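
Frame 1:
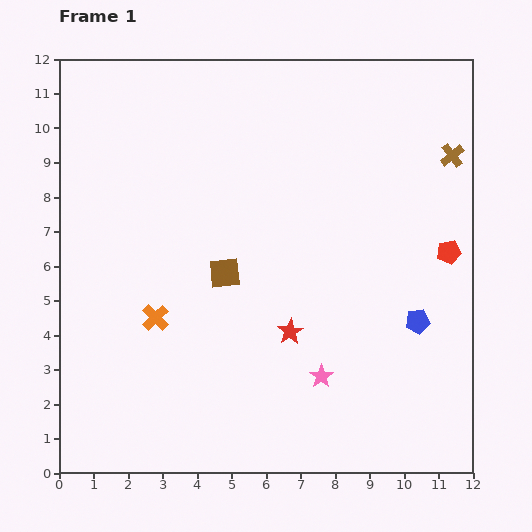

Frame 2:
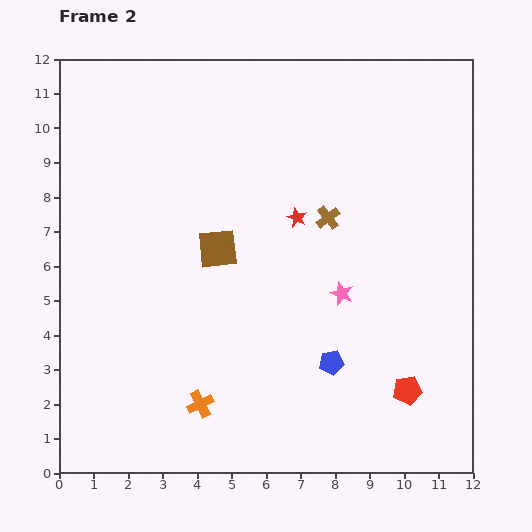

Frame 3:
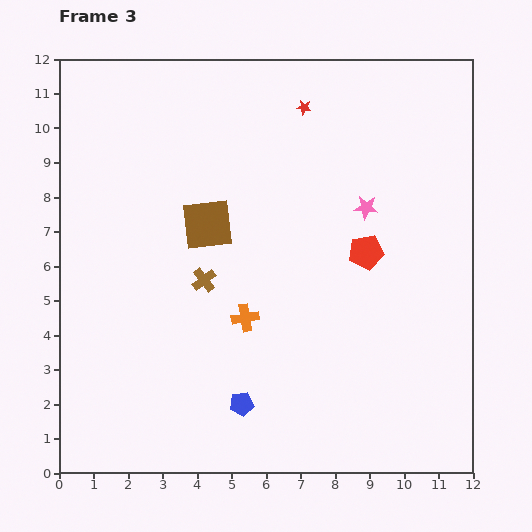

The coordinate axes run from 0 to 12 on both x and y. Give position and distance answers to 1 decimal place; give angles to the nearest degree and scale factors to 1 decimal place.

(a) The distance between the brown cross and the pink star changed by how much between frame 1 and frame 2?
-5.2

Distance in frame 1: 7.4. Distance in frame 2: 2.2.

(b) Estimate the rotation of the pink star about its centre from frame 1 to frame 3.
31° counter-clockwise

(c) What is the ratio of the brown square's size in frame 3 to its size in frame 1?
1.6×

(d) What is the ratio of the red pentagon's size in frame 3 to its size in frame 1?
1.4×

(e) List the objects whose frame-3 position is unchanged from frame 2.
none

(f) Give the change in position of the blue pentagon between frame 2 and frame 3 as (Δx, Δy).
(-2.6, -1.2)

The blue pentagon was at (7.9, 3.2) in frame 2 and (5.3, 2.0) in frame 3.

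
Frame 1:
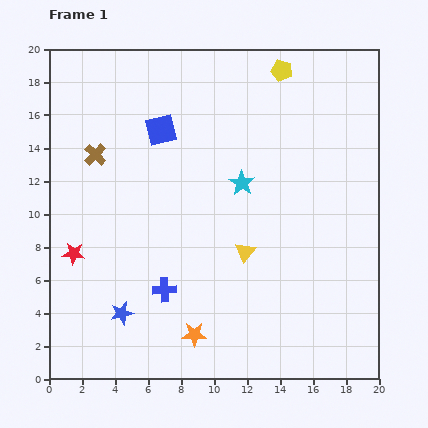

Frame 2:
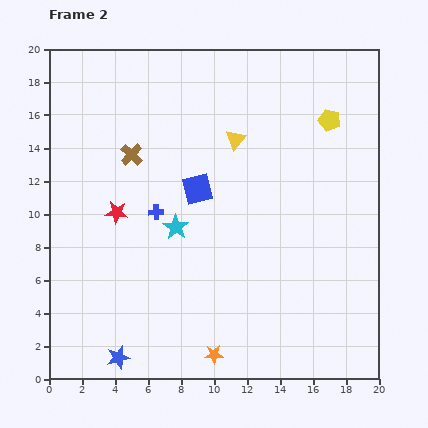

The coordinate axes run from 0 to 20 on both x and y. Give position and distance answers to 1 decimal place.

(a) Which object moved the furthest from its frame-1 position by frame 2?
the yellow triangle

(moved 6.8; next 4.8)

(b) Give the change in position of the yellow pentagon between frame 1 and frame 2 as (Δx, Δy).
(2.9, -3.0)

The yellow pentagon was at (14.1, 18.7) in frame 1 and (17.0, 15.7) in frame 2.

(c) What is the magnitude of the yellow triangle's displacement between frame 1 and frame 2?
6.8

The yellow triangle moved from (11.9, 7.7) to (11.3, 14.5), a distance of √(0.6² + 6.8²) ≈ 6.8.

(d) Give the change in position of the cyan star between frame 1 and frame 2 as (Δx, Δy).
(-4.0, -2.7)

The cyan star was at (11.7, 11.9) in frame 1 and (7.7, 9.2) in frame 2.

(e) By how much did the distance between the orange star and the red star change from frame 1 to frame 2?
+1.6

Distance in frame 1: 8.8. Distance in frame 2: 10.4.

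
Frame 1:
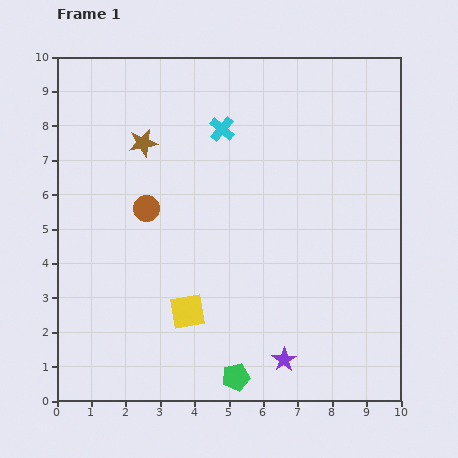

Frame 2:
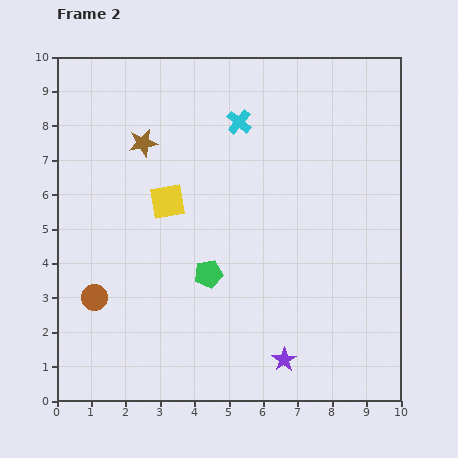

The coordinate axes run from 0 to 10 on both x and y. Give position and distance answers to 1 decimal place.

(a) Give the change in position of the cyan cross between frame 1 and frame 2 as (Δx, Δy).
(0.5, 0.2)

The cyan cross was at (4.8, 7.9) in frame 1 and (5.3, 8.1) in frame 2.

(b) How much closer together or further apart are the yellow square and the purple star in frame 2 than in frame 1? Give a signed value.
+2.6

Distance in frame 1: 3.1. Distance in frame 2: 5.7.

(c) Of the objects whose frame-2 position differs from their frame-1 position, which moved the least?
the cyan cross

(moved 0.5)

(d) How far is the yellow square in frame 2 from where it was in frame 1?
3.3

The yellow square moved from (3.8, 2.6) to (3.2, 5.8), a distance of √(0.6² + 3.2²) ≈ 3.3.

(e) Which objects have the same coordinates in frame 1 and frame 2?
the purple star, the brown star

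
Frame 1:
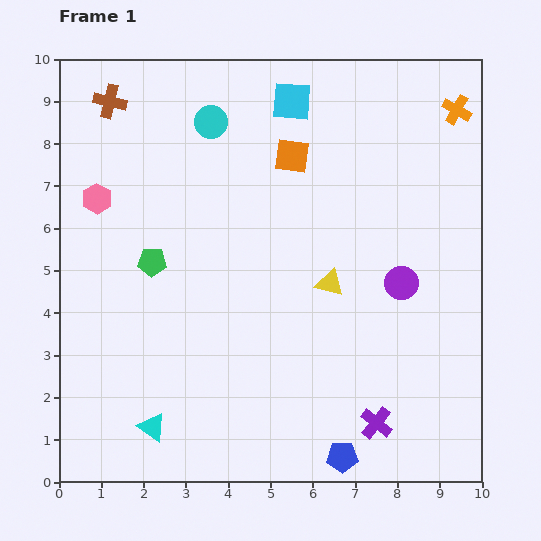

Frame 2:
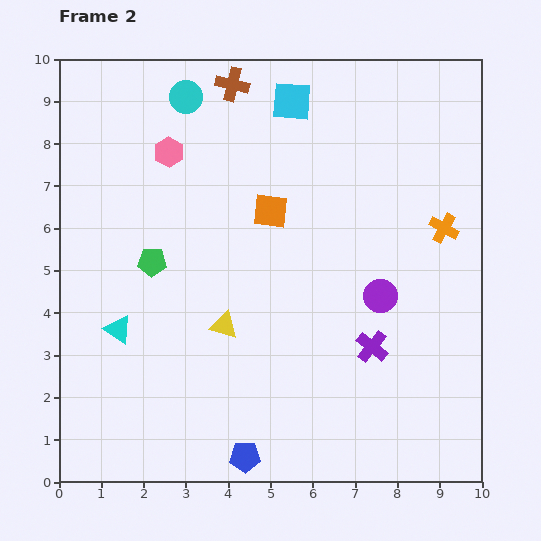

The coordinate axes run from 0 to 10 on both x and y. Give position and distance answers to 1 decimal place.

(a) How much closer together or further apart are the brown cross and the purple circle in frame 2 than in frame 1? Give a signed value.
-2.0

Distance in frame 1: 8.1. Distance in frame 2: 6.1.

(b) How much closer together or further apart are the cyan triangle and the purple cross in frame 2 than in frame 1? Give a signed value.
+0.7

Distance in frame 1: 5.3. Distance in frame 2: 6.0.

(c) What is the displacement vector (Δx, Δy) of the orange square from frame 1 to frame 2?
(-0.5, -1.3)

The orange square was at (5.5, 7.7) in frame 1 and (5.0, 6.4) in frame 2.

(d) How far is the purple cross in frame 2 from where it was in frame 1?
1.8

The purple cross moved from (7.5, 1.4) to (7.4, 3.2), a distance of √(0.1² + 1.8²) ≈ 1.8.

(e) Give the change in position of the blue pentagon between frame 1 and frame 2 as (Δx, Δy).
(-2.3, 0.0)

The blue pentagon was at (6.7, 0.6) in frame 1 and (4.4, 0.6) in frame 2.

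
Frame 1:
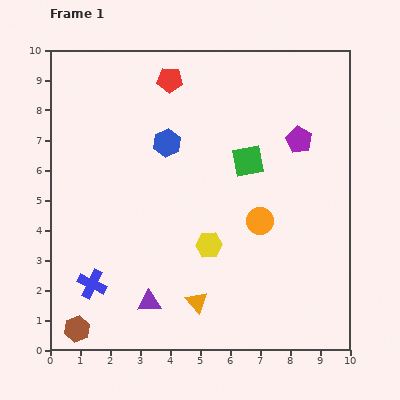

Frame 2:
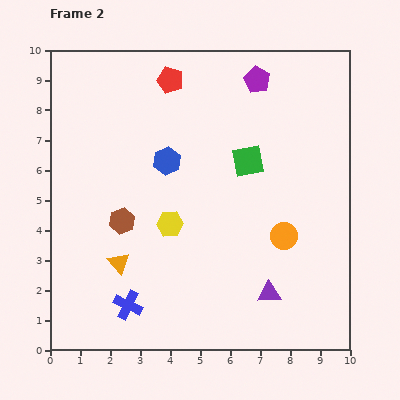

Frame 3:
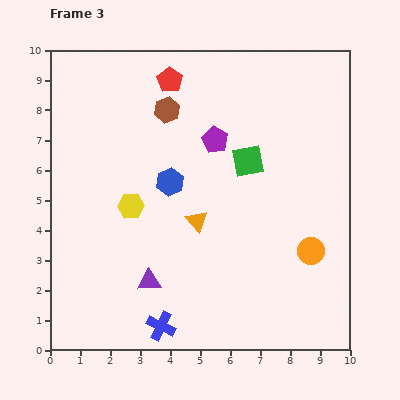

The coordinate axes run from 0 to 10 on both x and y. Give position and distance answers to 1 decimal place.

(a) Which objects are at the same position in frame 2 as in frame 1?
the red pentagon, the green square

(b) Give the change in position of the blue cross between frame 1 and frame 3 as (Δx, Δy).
(2.3, -1.4)

The blue cross was at (1.4, 2.2) in frame 1 and (3.7, 0.8) in frame 3.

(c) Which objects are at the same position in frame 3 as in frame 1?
the red pentagon, the green square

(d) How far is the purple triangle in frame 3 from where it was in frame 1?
0.7

The purple triangle moved from (3.3, 1.6) to (3.3, 2.3), a distance of √(0.0² + 0.7²) ≈ 0.7.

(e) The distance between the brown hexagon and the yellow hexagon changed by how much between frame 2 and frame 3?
+1.8

Distance in frame 2: 1.6. Distance in frame 3: 3.4.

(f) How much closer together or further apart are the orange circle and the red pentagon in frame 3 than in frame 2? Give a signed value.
+1.0

Distance in frame 2: 6.4. Distance in frame 3: 7.4.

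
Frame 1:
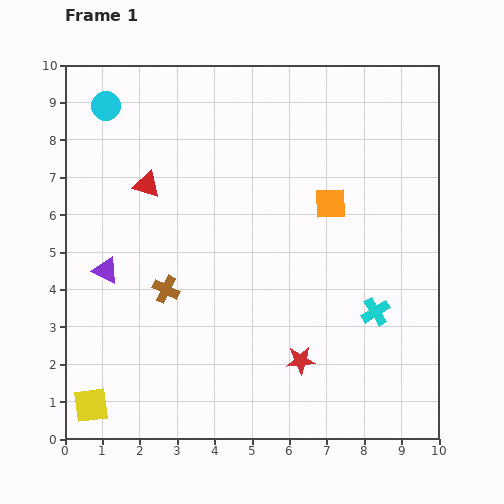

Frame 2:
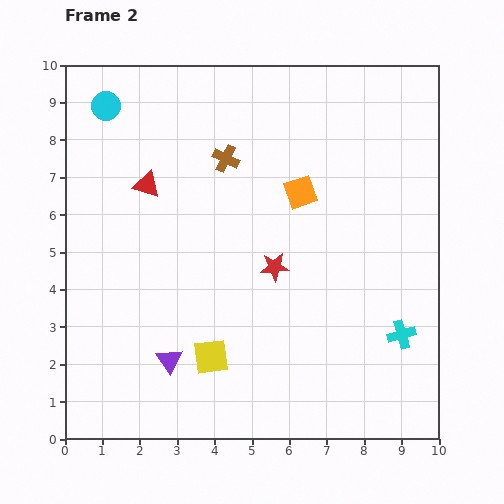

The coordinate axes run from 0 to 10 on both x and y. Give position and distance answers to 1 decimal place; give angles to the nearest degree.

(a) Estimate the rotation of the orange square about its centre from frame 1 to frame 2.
17° counter-clockwise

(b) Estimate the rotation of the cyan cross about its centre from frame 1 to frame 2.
16° clockwise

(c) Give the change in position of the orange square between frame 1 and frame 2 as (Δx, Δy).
(-0.8, 0.3)

The orange square was at (7.1, 6.3) in frame 1 and (6.3, 6.6) in frame 2.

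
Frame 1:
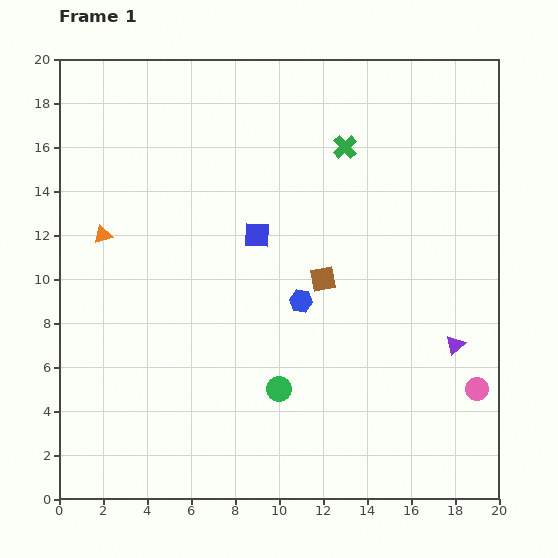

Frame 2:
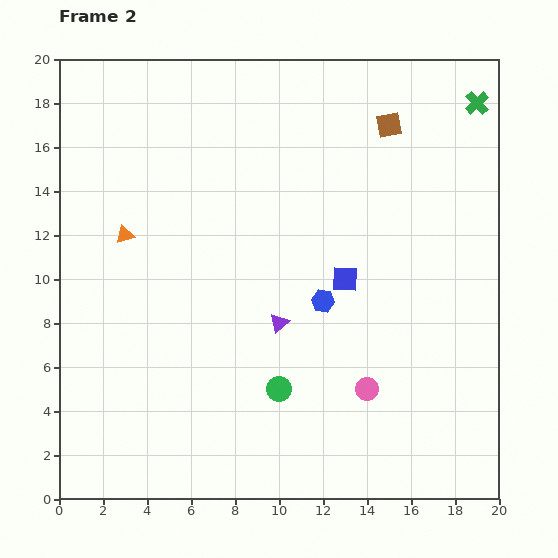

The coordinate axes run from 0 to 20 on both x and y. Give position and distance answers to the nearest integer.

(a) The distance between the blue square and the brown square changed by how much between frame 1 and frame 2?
+3

Distance in frame 1: 4. Distance in frame 2: 7.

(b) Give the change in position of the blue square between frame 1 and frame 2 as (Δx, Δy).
(4, -2)

The blue square was at (9, 12) in frame 1 and (13, 10) in frame 2.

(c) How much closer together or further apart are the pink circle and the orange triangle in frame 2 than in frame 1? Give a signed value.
-5

Distance in frame 1: 18. Distance in frame 2: 13.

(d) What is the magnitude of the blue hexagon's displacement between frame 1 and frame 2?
1

The blue hexagon moved from (11, 9) to (12, 9), a distance of √(1² + 0²) ≈ 1.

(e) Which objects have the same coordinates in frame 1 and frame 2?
the green circle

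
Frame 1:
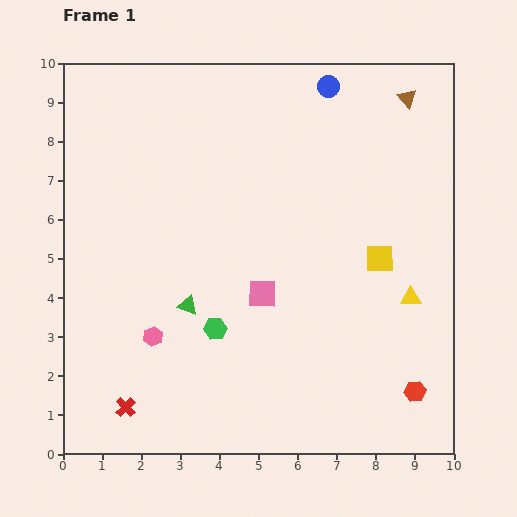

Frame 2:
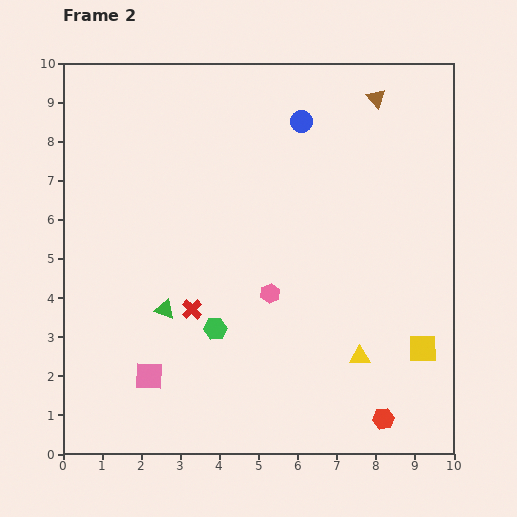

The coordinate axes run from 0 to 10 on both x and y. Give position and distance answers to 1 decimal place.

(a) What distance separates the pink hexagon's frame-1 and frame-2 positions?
3.2

The pink hexagon moved from (2.3, 3.0) to (5.3, 4.1), a distance of √(3.0² + 1.1²) ≈ 3.2.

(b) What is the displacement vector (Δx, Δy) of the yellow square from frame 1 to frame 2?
(1.1, -2.3)

The yellow square was at (8.1, 5.0) in frame 1 and (9.2, 2.7) in frame 2.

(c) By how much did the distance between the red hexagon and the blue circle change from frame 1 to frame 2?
-0.2

Distance in frame 1: 8.1. Distance in frame 2: 7.9.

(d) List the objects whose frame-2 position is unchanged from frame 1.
the green hexagon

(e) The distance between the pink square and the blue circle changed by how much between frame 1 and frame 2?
+2.0

Distance in frame 1: 5.6. Distance in frame 2: 7.6.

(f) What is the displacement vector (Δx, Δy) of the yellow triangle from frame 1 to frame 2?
(-1.3, -1.5)

The yellow triangle was at (8.9, 4.0) in frame 1 and (7.6, 2.5) in frame 2.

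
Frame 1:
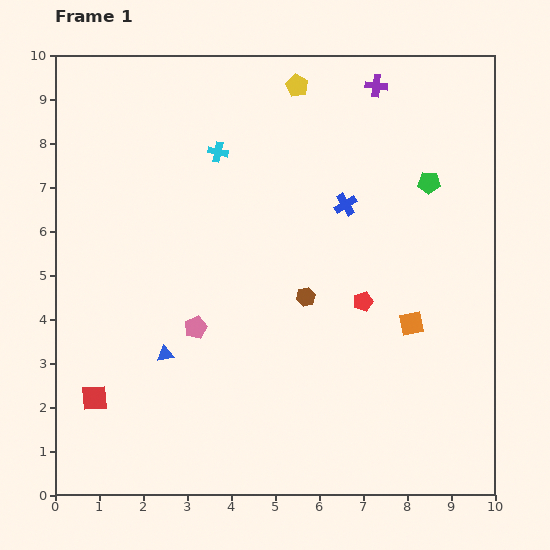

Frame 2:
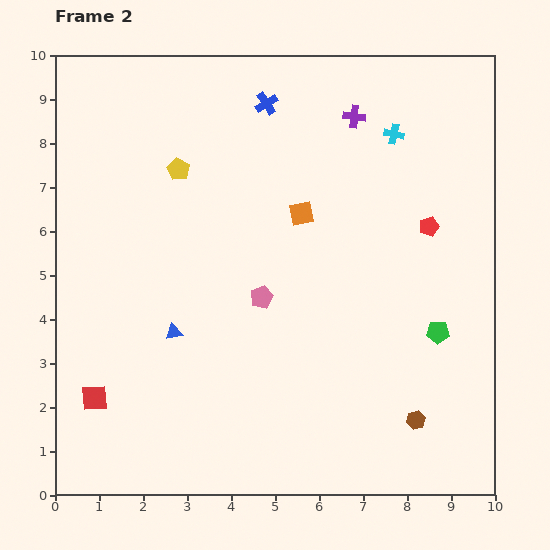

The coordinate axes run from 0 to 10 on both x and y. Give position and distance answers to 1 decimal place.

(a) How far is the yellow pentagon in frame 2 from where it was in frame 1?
3.3

The yellow pentagon moved from (5.5, 9.3) to (2.8, 7.4), a distance of √(2.7² + 1.9²) ≈ 3.3.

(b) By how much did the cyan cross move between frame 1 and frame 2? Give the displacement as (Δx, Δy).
(4.0, 0.4)

The cyan cross was at (3.7, 7.8) in frame 1 and (7.7, 8.2) in frame 2.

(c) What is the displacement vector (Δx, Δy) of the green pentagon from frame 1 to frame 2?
(0.2, -3.4)

The green pentagon was at (8.5, 7.1) in frame 1 and (8.7, 3.7) in frame 2.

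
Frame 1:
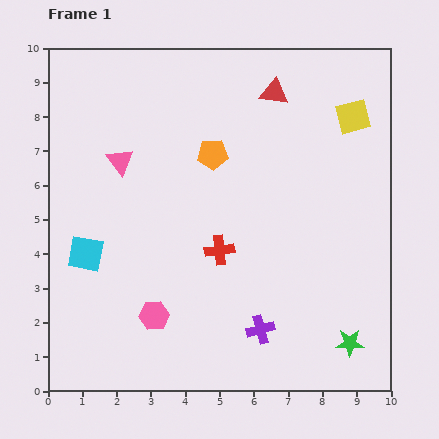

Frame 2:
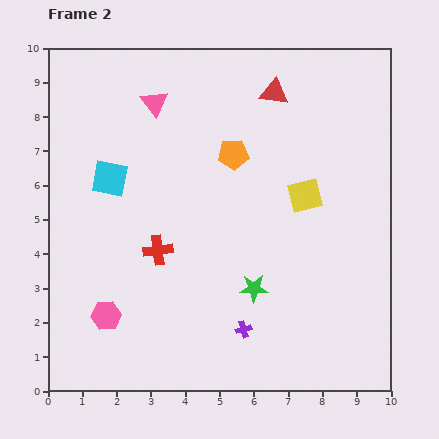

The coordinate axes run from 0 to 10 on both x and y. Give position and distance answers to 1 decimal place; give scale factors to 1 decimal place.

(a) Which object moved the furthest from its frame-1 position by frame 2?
the green star

(moved 3.2; next 2.7)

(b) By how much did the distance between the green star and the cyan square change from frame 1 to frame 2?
-2.8

Distance in frame 1: 8.1. Distance in frame 2: 5.3.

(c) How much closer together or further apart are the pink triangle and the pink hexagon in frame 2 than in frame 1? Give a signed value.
+1.8

Distance in frame 1: 4.6. Distance in frame 2: 6.4.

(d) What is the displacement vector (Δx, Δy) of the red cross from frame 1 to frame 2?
(-1.8, 0.0)

The red cross was at (5.0, 4.1) in frame 1 and (3.2, 4.1) in frame 2.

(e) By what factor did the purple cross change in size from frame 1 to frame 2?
0.6×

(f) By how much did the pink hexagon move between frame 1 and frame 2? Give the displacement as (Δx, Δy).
(-1.4, 0.0)

The pink hexagon was at (3.1, 2.2) in frame 1 and (1.7, 2.2) in frame 2.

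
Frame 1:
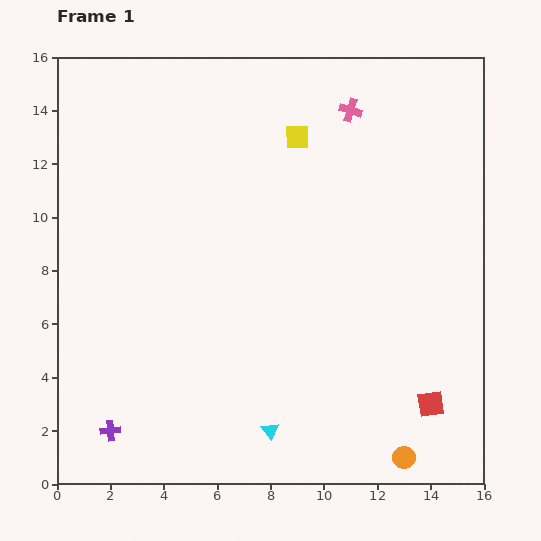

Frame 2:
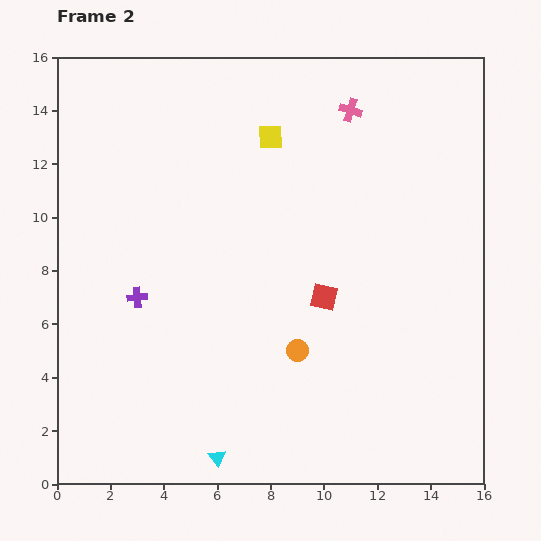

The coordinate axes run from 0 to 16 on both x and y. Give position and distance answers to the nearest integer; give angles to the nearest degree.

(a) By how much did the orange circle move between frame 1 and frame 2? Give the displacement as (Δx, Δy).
(-4, 4)

The orange circle was at (13, 1) in frame 1 and (9, 5) in frame 2.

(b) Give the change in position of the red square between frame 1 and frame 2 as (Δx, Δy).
(-4, 4)

The red square was at (14, 3) in frame 1 and (10, 7) in frame 2.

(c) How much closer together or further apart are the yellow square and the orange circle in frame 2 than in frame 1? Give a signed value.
-5

Distance in frame 1: 13. Distance in frame 2: 8.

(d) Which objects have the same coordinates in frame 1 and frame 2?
the pink cross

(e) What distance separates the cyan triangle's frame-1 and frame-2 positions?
2

The cyan triangle moved from (8, 2) to (6, 1), a distance of √(2² + 1²) ≈ 2.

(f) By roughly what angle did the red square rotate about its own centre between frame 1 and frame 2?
20° clockwise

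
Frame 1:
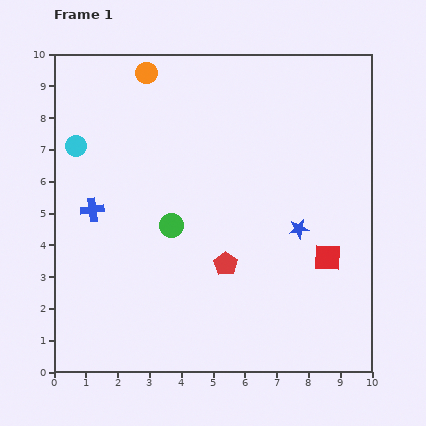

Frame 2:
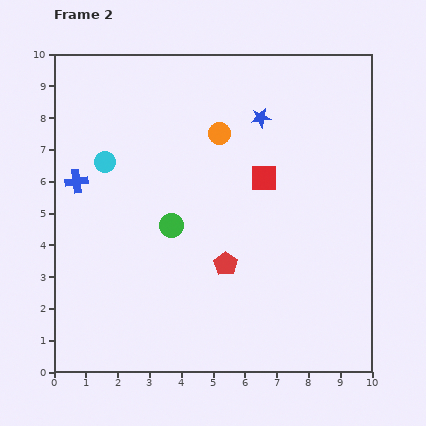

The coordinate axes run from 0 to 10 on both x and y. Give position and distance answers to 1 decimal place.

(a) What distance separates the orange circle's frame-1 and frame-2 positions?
3.0

The orange circle moved from (2.9, 9.4) to (5.2, 7.5), a distance of √(2.3² + 1.9²) ≈ 3.0.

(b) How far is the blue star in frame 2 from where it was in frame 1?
3.7

The blue star moved from (7.7, 4.5) to (6.5, 8.0), a distance of √(1.2² + 3.5²) ≈ 3.7.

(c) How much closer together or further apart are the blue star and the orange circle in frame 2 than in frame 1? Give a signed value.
-5.5

Distance in frame 1: 6.9. Distance in frame 2: 1.4.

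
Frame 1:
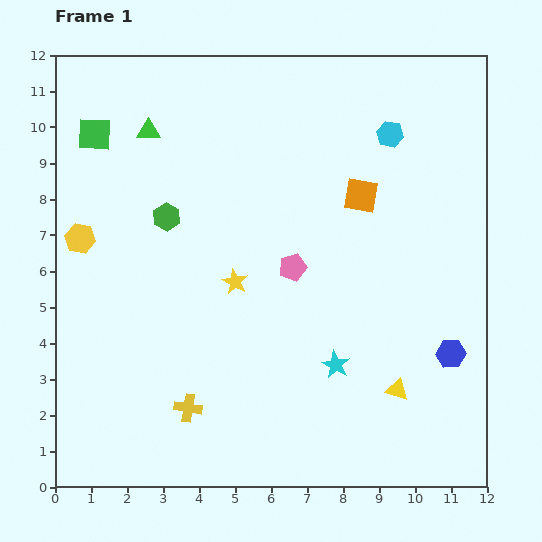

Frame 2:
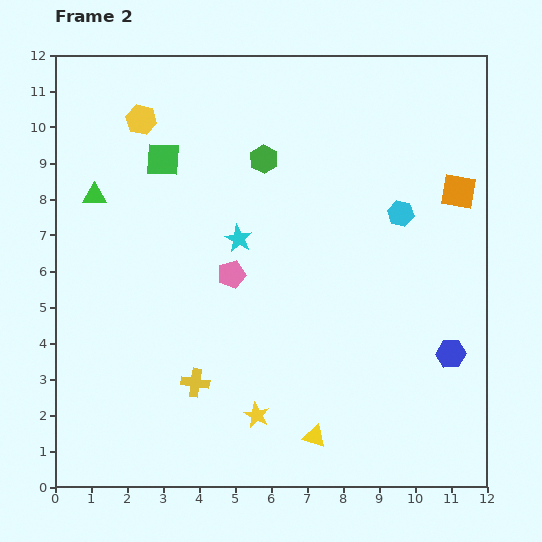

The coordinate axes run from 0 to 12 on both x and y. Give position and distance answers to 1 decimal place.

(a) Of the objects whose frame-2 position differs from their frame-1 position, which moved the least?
the yellow cross

(moved 0.7)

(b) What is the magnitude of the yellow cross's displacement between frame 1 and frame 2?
0.7

The yellow cross moved from (3.7, 2.2) to (3.9, 2.9), a distance of √(0.2² + 0.7²) ≈ 0.7.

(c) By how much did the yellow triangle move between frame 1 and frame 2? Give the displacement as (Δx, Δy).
(-2.3, -1.3)

The yellow triangle was at (9.5, 2.7) in frame 1 and (7.2, 1.4) in frame 2.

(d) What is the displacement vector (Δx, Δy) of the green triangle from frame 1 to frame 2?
(-1.5, -1.8)

The green triangle was at (2.6, 9.9) in frame 1 and (1.1, 8.1) in frame 2.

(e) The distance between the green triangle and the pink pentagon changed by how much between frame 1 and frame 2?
-1.1

Distance in frame 1: 5.5. Distance in frame 2: 4.4.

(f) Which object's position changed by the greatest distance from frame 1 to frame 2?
the cyan star

(moved 4.4; next 3.7)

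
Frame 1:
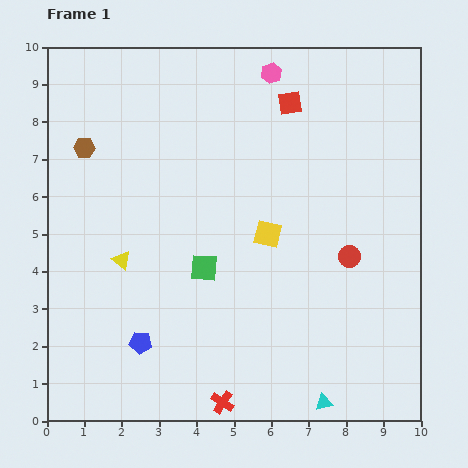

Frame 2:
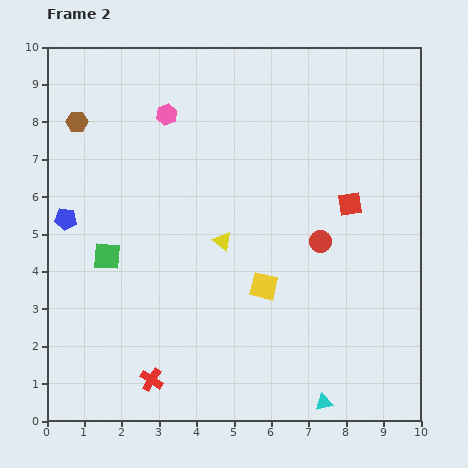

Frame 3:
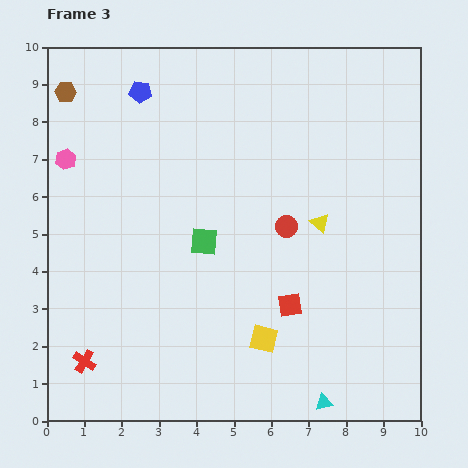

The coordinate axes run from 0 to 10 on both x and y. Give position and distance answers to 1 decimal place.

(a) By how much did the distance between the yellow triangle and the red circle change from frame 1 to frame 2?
-3.5

Distance in frame 1: 6.1. Distance in frame 2: 2.6.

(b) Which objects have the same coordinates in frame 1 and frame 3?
the cyan triangle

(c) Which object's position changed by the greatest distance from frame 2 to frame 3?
the blue pentagon

(moved 3.9; next 3.1)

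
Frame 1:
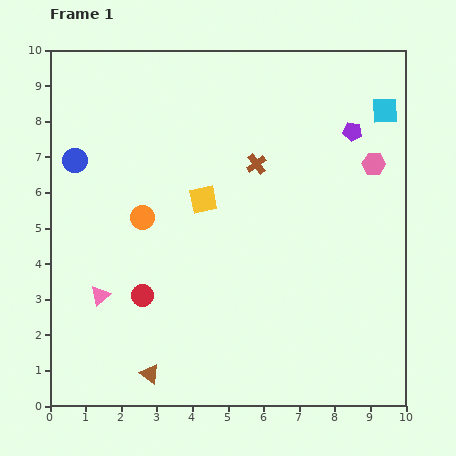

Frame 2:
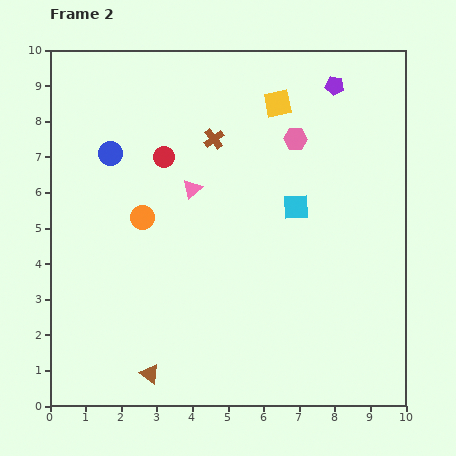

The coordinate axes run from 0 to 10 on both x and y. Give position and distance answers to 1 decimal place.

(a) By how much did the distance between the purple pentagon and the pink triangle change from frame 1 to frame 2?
-3.6

Distance in frame 1: 8.5. Distance in frame 2: 4.9.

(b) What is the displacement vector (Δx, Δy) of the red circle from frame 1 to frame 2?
(0.6, 3.9)

The red circle was at (2.6, 3.1) in frame 1 and (3.2, 7.0) in frame 2.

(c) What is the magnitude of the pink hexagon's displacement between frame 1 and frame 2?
2.3

The pink hexagon moved from (9.1, 6.8) to (6.9, 7.5), a distance of √(2.2² + 0.7²) ≈ 2.3.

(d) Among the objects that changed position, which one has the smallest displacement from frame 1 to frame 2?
the blue circle

(moved 1.0)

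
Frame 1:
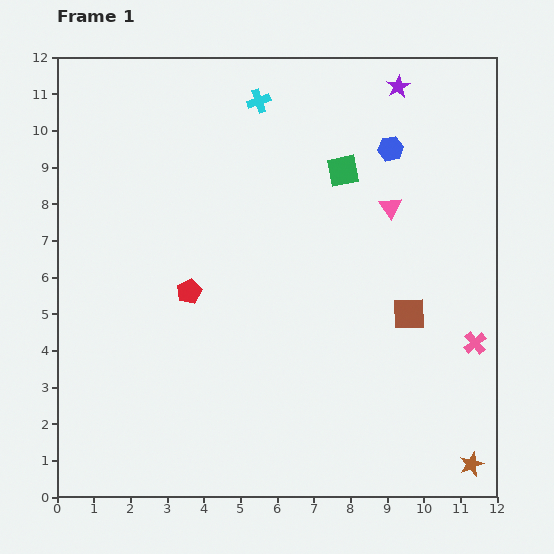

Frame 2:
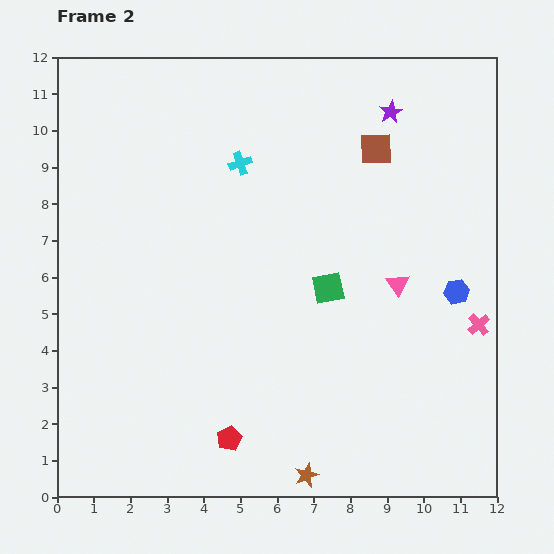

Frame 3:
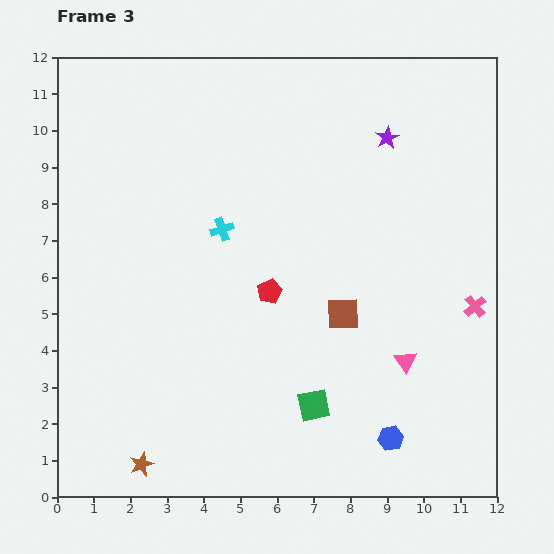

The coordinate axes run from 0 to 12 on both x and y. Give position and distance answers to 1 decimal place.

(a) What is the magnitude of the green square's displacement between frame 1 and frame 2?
3.2

The green square moved from (7.8, 8.9) to (7.4, 5.7), a distance of √(0.4² + 3.2²) ≈ 3.2.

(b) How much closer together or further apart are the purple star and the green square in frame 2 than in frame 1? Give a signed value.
+2.4

Distance in frame 1: 2.7. Distance in frame 2: 5.1.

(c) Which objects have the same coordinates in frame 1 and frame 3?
none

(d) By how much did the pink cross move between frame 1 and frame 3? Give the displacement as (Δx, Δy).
(0.0, 1.0)

The pink cross was at (11.4, 4.2) in frame 1 and (11.4, 5.2) in frame 3.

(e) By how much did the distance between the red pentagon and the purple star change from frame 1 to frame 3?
-2.7

Distance in frame 1: 8.0. Distance in frame 3: 5.3.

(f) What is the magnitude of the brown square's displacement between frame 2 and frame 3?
4.6

The brown square moved from (8.7, 9.5) to (7.8, 5.0), a distance of √(0.9² + 4.5²) ≈ 4.6.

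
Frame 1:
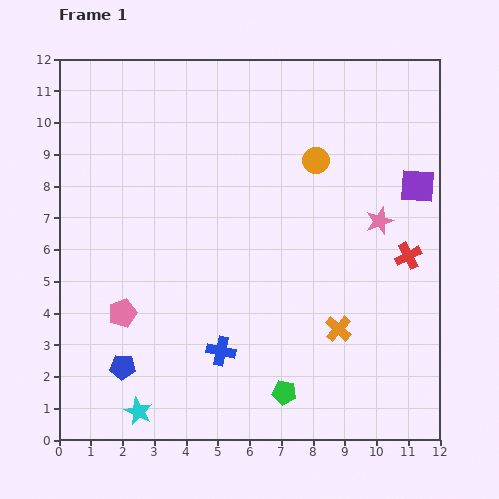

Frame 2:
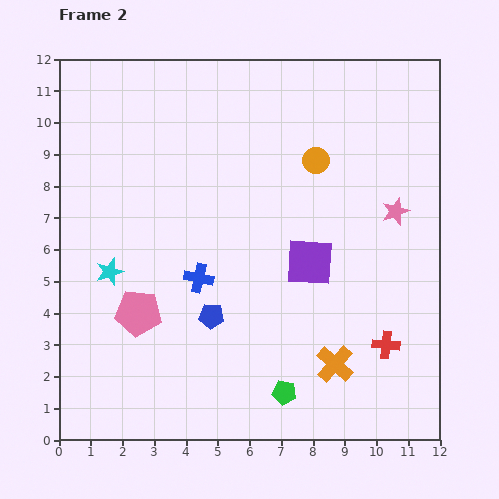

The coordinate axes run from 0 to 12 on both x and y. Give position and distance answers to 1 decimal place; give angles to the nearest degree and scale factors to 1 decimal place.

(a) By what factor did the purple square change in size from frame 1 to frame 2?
1.4×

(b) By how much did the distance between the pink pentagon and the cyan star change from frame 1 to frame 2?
-1.5

Distance in frame 1: 3.1. Distance in frame 2: 1.6.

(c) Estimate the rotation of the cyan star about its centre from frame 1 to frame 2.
28° clockwise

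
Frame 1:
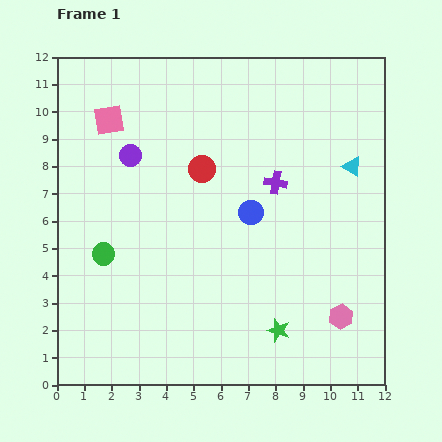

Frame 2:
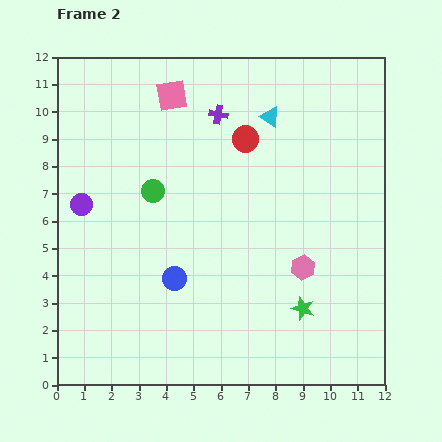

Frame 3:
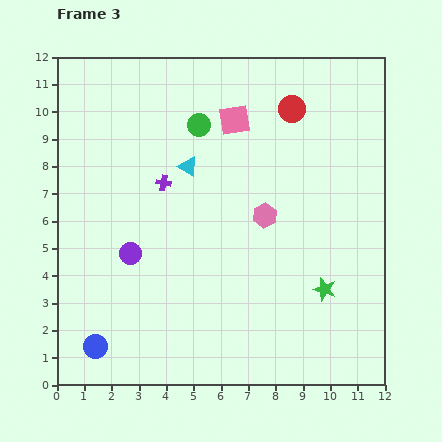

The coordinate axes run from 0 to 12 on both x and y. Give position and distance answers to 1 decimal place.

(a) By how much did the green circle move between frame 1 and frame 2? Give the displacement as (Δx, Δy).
(1.8, 2.3)

The green circle was at (1.7, 4.8) in frame 1 and (3.5, 7.1) in frame 2.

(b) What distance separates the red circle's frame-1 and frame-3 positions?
4.0

The red circle moved from (5.3, 7.9) to (8.6, 10.1), a distance of √(3.3² + 2.2²) ≈ 4.0.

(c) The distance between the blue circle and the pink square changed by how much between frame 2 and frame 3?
+3.0

Distance in frame 2: 6.7. Distance in frame 3: 9.7.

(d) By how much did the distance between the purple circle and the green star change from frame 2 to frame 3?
-1.7

Distance in frame 2: 8.9. Distance in frame 3: 7.2.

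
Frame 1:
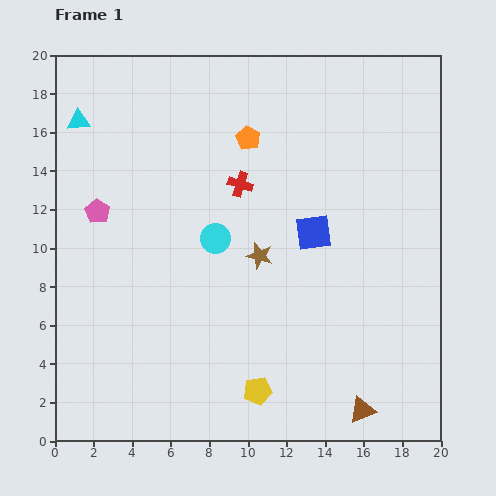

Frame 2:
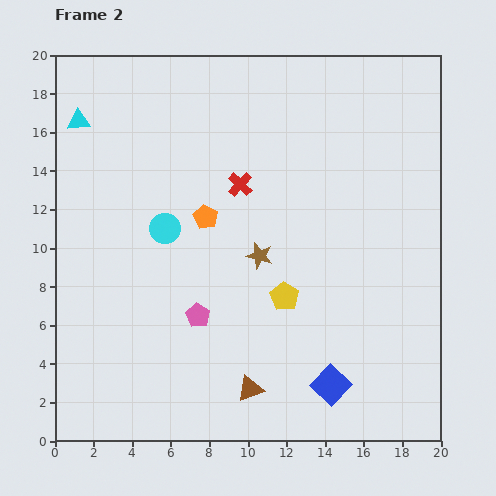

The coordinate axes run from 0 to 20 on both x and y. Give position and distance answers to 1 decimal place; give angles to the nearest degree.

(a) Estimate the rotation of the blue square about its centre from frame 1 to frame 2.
38° counter-clockwise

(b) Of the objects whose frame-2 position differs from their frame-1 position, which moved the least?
the cyan circle

(moved 2.6)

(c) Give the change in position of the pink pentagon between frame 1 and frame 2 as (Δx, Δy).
(5.2, -5.4)

The pink pentagon was at (2.2, 11.9) in frame 1 and (7.4, 6.5) in frame 2.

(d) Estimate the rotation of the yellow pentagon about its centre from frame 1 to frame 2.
29° counter-clockwise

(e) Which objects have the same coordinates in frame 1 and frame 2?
the cyan triangle, the brown star, the red cross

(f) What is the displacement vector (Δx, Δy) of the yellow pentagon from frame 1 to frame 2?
(1.4, 4.9)

The yellow pentagon was at (10.5, 2.6) in frame 1 and (11.9, 7.5) in frame 2.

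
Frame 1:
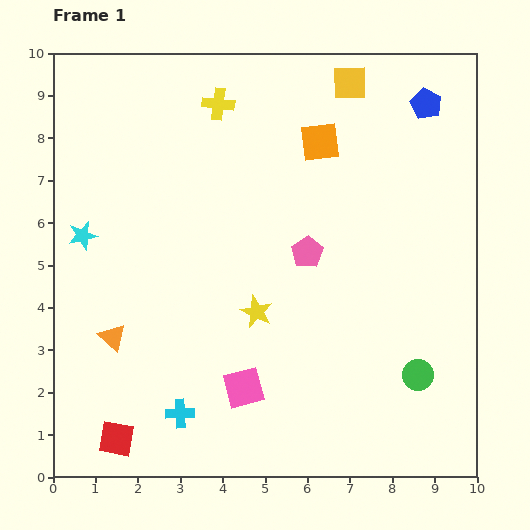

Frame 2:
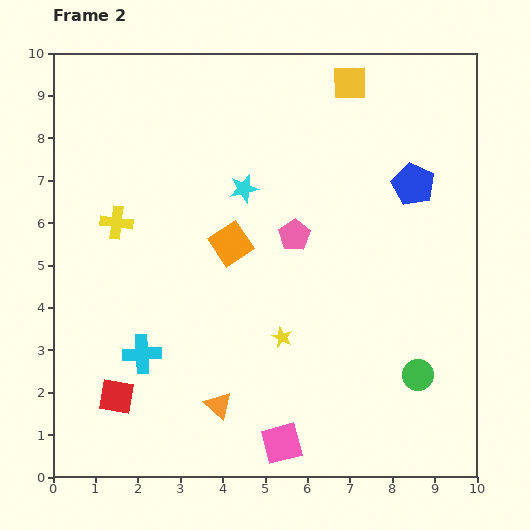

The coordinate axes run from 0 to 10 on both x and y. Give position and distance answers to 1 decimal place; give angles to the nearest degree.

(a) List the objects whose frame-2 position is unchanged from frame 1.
the green circle, the yellow square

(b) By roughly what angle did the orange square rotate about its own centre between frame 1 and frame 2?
26° counter-clockwise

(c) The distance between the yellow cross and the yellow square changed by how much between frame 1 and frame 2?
+3.3

Distance in frame 1: 3.1. Distance in frame 2: 6.4.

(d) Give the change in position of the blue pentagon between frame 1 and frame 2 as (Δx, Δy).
(-0.3, -1.9)

The blue pentagon was at (8.8, 8.8) in frame 1 and (8.5, 6.9) in frame 2.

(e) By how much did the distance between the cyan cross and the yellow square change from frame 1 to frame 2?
-0.7

Distance in frame 1: 8.8. Distance in frame 2: 8.1.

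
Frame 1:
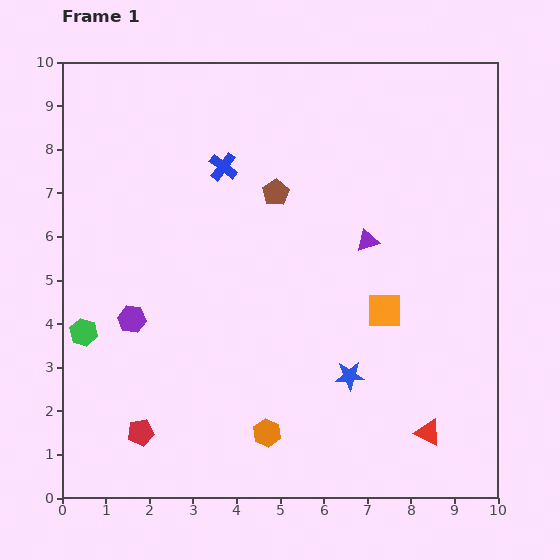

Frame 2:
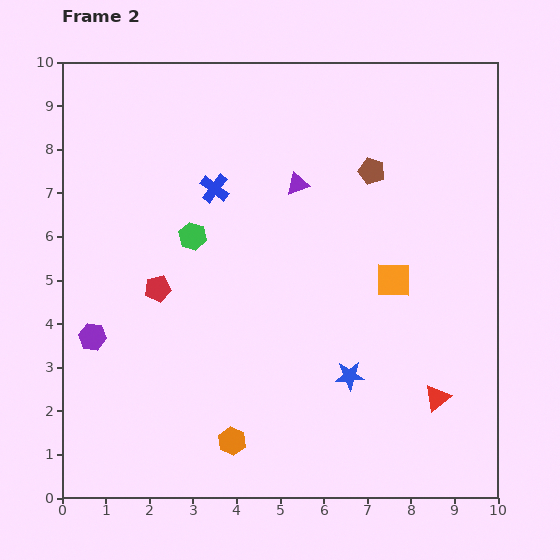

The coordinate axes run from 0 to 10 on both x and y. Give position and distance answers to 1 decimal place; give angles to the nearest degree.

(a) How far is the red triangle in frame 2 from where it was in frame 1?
0.8

The red triangle moved from (8.4, 1.5) to (8.6, 2.3), a distance of √(0.2² + 0.8²) ≈ 0.8.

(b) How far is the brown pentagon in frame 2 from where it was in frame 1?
2.3

The brown pentagon moved from (4.9, 7.0) to (7.1, 7.5), a distance of √(2.2² + 0.5²) ≈ 2.3.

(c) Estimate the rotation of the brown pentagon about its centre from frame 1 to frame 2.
22° counter-clockwise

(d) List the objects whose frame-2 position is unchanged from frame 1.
the blue star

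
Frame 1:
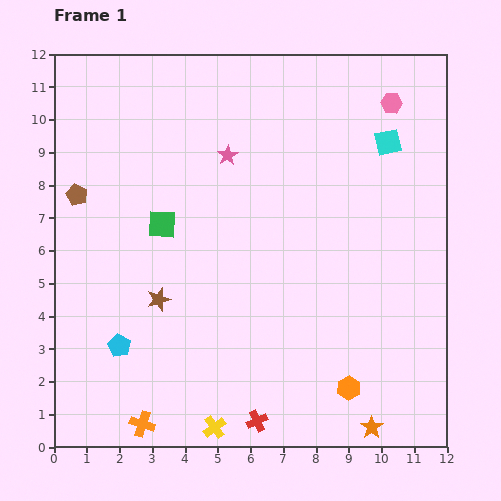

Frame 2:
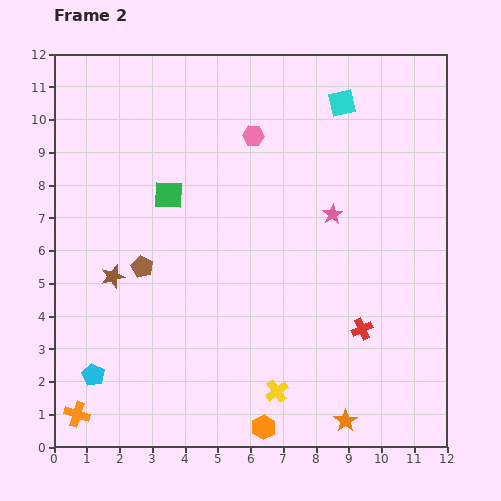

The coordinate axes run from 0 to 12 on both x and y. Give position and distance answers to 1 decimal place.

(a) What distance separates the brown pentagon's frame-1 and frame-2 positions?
3.0

The brown pentagon moved from (0.7, 7.7) to (2.7, 5.5), a distance of √(2.0² + 2.2²) ≈ 3.0.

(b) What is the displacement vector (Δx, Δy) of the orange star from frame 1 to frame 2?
(-0.8, 0.2)

The orange star was at (9.7, 0.6) in frame 1 and (8.9, 0.8) in frame 2.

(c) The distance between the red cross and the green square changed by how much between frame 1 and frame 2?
+0.5

Distance in frame 1: 6.7. Distance in frame 2: 7.2.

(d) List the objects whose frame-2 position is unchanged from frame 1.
none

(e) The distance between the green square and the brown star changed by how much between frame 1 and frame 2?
+0.7

Distance in frame 1: 2.3. Distance in frame 2: 3.0.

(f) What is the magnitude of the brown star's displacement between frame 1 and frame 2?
1.6

The brown star moved from (3.2, 4.5) to (1.8, 5.2), a distance of √(1.4² + 0.7²) ≈ 1.6.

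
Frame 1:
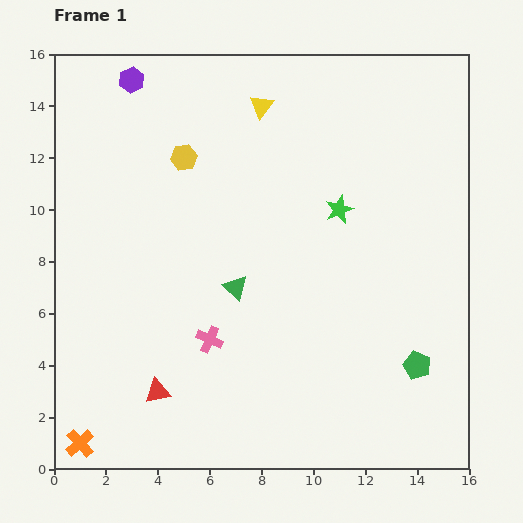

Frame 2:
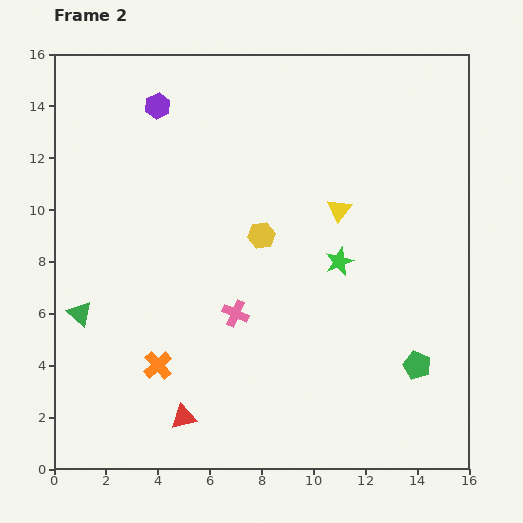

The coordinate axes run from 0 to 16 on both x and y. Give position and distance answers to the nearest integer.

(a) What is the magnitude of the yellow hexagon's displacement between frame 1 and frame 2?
4

The yellow hexagon moved from (5, 12) to (8, 9), a distance of √(3² + 3²) ≈ 4.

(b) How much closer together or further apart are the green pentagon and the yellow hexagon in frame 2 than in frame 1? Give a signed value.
-4

Distance in frame 1: 12. Distance in frame 2: 8.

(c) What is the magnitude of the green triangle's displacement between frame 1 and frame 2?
6

The green triangle moved from (7, 7) to (1, 6), a distance of √(6² + 1²) ≈ 6.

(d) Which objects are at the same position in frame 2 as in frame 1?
the green pentagon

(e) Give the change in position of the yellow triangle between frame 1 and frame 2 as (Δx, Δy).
(3, -4)

The yellow triangle was at (8, 14) in frame 1 and (11, 10) in frame 2.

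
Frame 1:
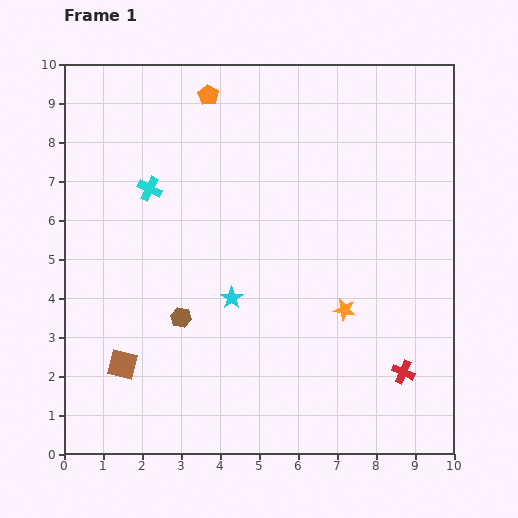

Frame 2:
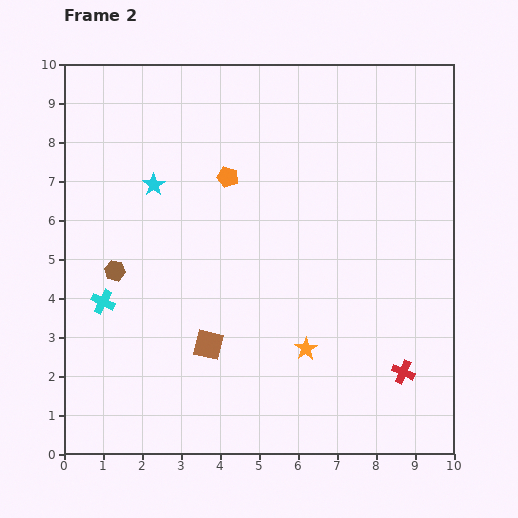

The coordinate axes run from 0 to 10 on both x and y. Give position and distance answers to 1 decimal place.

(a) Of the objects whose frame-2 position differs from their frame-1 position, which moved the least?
the orange star

(moved 1.4)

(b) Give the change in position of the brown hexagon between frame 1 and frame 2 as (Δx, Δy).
(-1.7, 1.2)

The brown hexagon was at (3.0, 3.5) in frame 1 and (1.3, 4.7) in frame 2.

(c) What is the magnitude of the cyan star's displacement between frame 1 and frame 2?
3.5

The cyan star moved from (4.3, 4.0) to (2.3, 6.9), a distance of √(2.0² + 2.9²) ≈ 3.5.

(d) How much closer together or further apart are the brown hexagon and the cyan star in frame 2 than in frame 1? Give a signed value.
+1.0

Distance in frame 1: 1.4. Distance in frame 2: 2.4.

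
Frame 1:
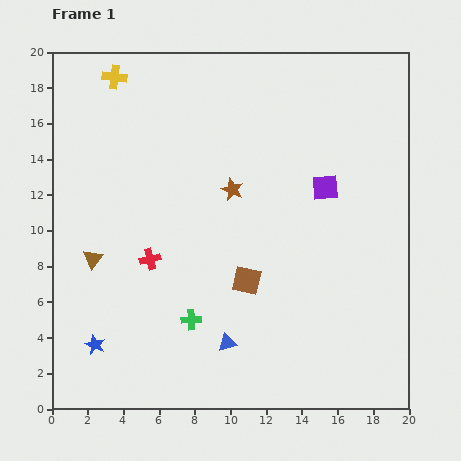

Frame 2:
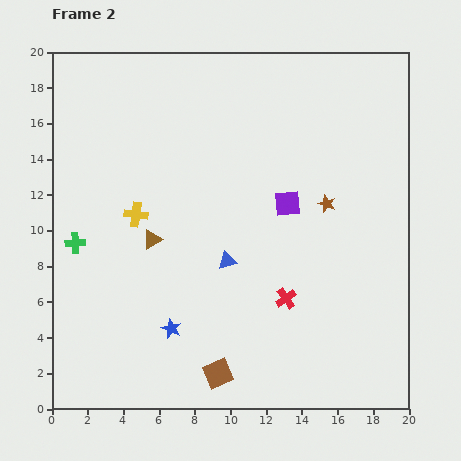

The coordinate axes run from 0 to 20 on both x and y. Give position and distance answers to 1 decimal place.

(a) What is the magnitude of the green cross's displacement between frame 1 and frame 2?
7.8

The green cross moved from (7.8, 5.0) to (1.3, 9.3), a distance of √(6.5² + 4.3²) ≈ 7.8.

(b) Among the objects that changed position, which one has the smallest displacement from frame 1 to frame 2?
the purple square

(moved 2.3)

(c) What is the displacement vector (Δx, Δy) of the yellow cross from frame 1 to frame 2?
(1.2, -7.7)

The yellow cross was at (3.5, 18.6) in frame 1 and (4.7, 10.9) in frame 2.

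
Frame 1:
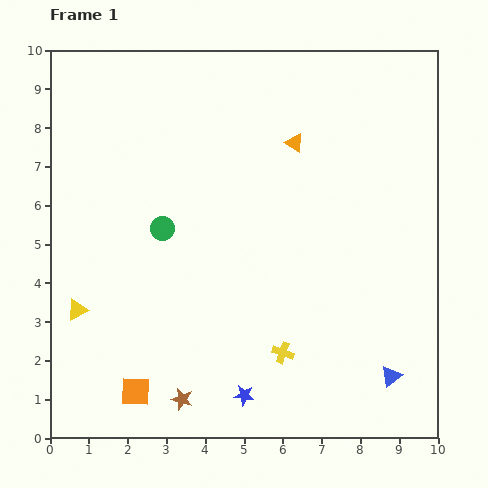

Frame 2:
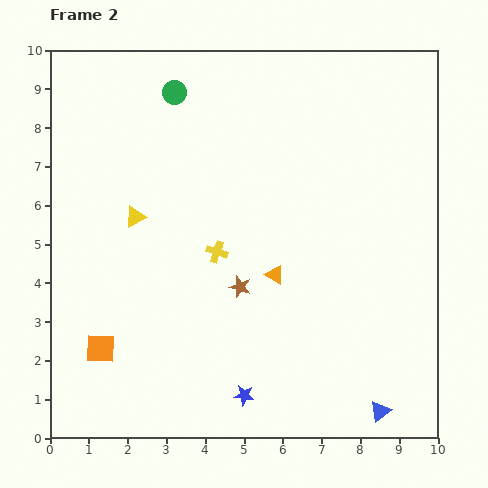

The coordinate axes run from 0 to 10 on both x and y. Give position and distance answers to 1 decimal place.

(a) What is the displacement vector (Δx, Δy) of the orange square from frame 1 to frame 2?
(-0.9, 1.1)

The orange square was at (2.2, 1.2) in frame 1 and (1.3, 2.3) in frame 2.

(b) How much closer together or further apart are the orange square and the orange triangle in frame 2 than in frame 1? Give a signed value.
-2.7

Distance in frame 1: 7.6. Distance in frame 2: 4.9.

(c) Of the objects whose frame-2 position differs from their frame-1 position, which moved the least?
the blue triangle

(moved 0.9)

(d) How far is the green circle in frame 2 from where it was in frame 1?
3.5

The green circle moved from (2.9, 5.4) to (3.2, 8.9), a distance of √(0.3² + 3.5²) ≈ 3.5.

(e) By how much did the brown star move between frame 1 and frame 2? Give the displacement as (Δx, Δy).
(1.5, 2.9)

The brown star was at (3.4, 1.0) in frame 1 and (4.9, 3.9) in frame 2.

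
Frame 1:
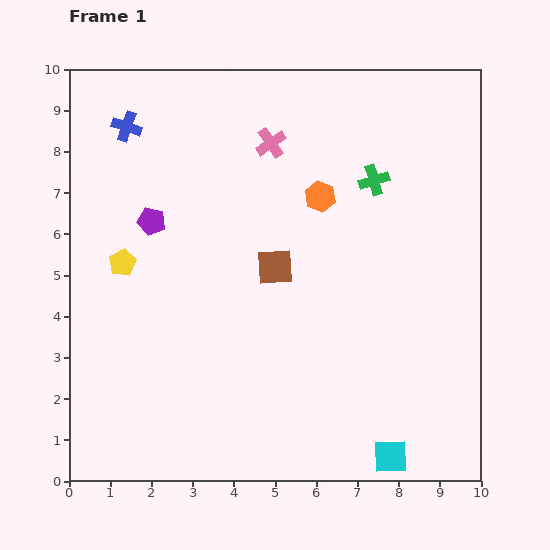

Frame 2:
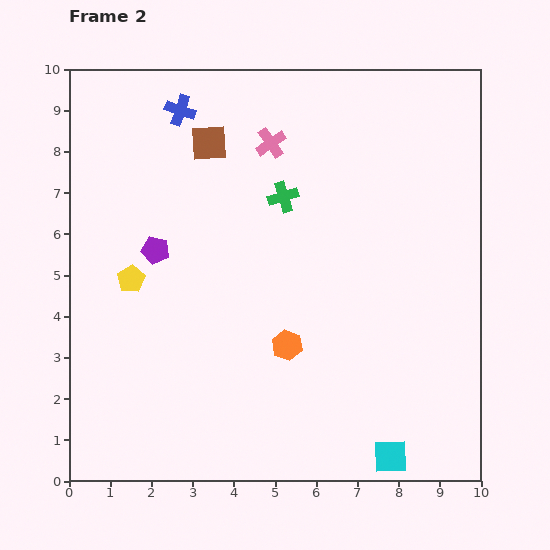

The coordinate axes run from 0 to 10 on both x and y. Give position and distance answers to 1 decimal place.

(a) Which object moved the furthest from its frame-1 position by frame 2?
the orange hexagon

(moved 3.7; next 3.4)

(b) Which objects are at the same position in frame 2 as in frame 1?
the pink cross, the cyan square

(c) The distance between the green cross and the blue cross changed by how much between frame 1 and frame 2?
-2.8

Distance in frame 1: 6.1. Distance in frame 2: 3.3.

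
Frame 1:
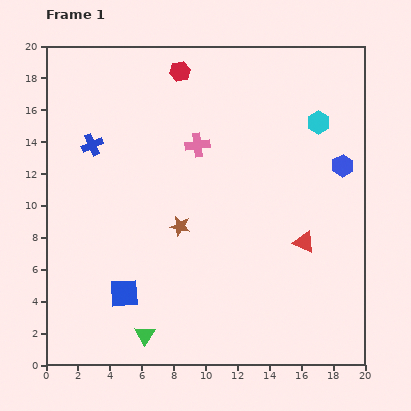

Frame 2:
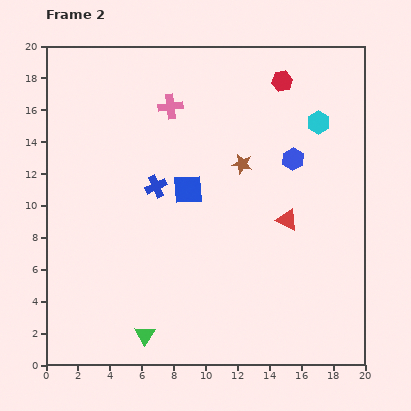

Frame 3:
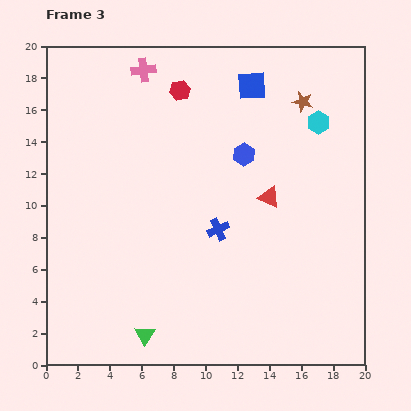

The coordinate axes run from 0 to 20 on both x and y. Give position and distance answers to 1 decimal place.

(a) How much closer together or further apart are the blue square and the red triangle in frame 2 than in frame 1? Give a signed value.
-5.2

Distance in frame 1: 11.7. Distance in frame 2: 6.5.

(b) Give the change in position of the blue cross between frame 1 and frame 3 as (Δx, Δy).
(7.9, -5.3)

The blue cross was at (2.9, 13.8) in frame 1 and (10.8, 8.5) in frame 3.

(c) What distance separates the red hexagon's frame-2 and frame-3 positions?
6.4

The red hexagon moved from (14.8, 17.8) to (8.4, 17.2), a distance of √(6.4² + 0.6²) ≈ 6.4.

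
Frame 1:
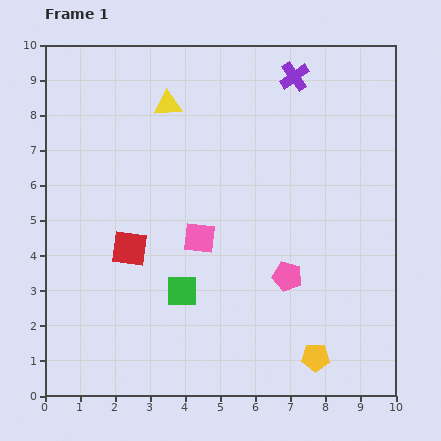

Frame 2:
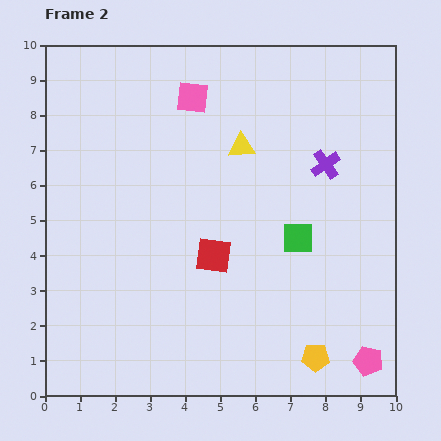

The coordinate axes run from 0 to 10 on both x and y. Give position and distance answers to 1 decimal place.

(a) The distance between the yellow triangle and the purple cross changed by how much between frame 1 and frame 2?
-1.2

Distance in frame 1: 3.7. Distance in frame 2: 2.5.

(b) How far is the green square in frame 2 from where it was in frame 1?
3.6

The green square moved from (3.9, 3.0) to (7.2, 4.5), a distance of √(3.3² + 1.5²) ≈ 3.6.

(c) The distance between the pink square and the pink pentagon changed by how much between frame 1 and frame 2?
+6.3

Distance in frame 1: 2.7. Distance in frame 2: 9.0.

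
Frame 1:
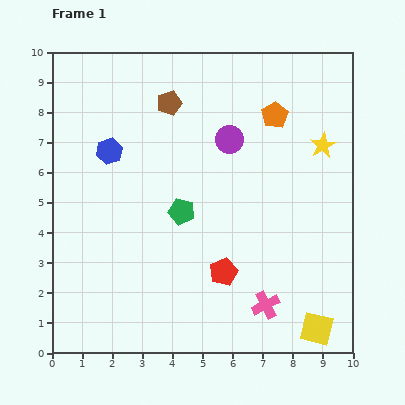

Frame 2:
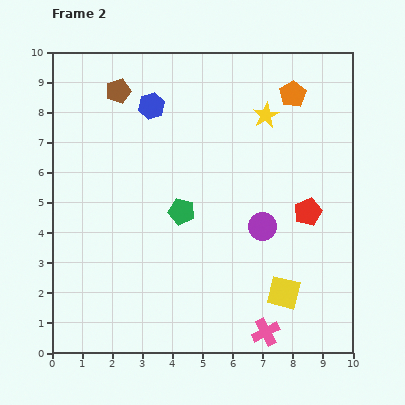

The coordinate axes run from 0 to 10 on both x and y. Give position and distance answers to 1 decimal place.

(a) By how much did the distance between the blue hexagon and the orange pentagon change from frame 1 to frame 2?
-0.9

Distance in frame 1: 5.6. Distance in frame 2: 4.7.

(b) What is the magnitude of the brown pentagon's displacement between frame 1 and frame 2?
1.7

The brown pentagon moved from (3.9, 8.3) to (2.2, 8.7), a distance of √(1.7² + 0.4²) ≈ 1.7.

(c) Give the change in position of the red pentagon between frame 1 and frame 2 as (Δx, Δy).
(2.8, 2.0)

The red pentagon was at (5.7, 2.7) in frame 1 and (8.5, 4.7) in frame 2.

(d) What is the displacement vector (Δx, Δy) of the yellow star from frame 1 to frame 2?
(-1.9, 1.0)

The yellow star was at (9.0, 6.9) in frame 1 and (7.1, 7.9) in frame 2.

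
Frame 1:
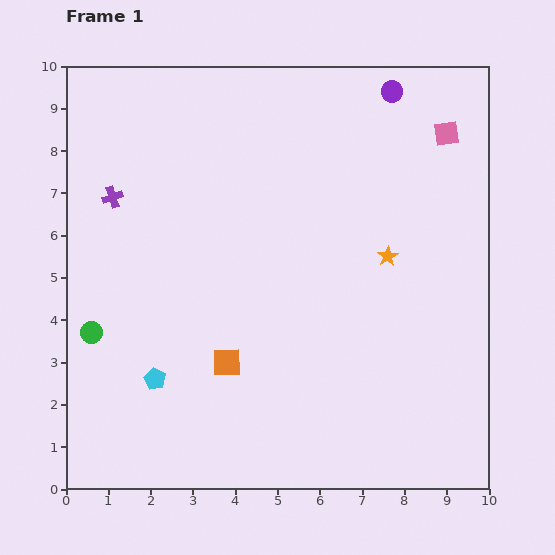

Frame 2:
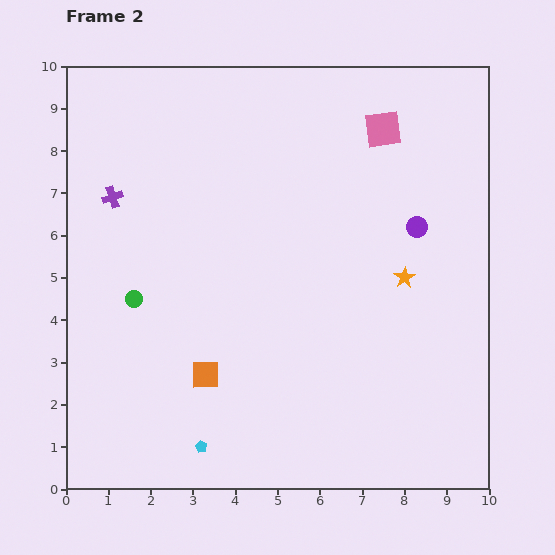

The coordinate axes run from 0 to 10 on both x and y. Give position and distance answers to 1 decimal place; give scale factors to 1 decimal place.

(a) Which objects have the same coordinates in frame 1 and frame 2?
the purple cross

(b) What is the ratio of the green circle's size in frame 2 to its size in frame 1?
0.8×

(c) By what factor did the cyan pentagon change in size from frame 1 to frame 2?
0.6×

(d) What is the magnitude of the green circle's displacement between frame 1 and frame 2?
1.3

The green circle moved from (0.6, 3.7) to (1.6, 4.5), a distance of √(1.0² + 0.8²) ≈ 1.3.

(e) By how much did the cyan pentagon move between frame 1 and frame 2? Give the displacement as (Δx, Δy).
(1.1, -1.6)

The cyan pentagon was at (2.1, 2.6) in frame 1 and (3.2, 1.0) in frame 2.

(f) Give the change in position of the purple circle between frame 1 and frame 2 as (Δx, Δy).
(0.6, -3.2)

The purple circle was at (7.7, 9.4) in frame 1 and (8.3, 6.2) in frame 2.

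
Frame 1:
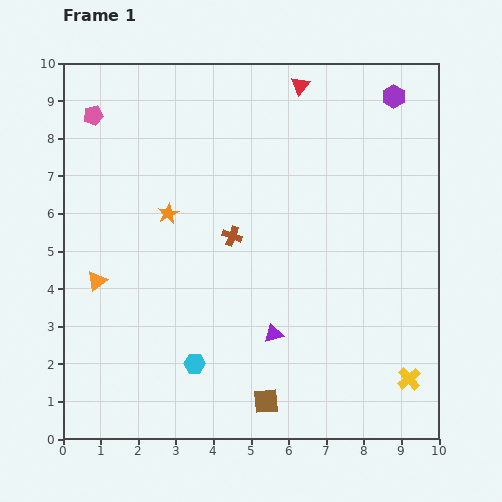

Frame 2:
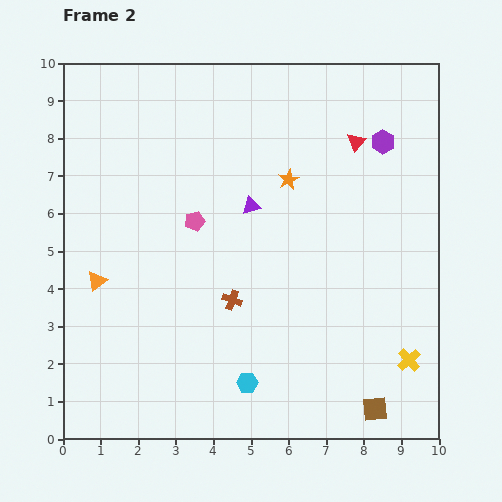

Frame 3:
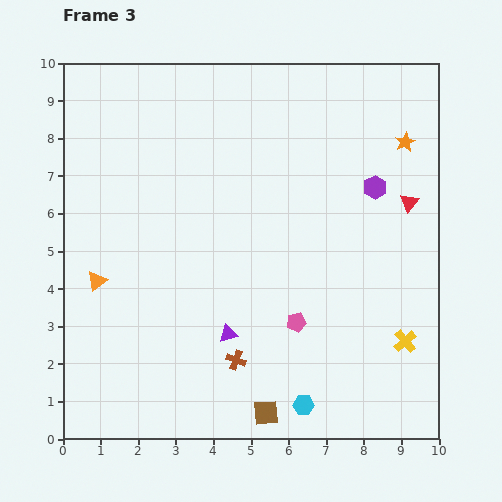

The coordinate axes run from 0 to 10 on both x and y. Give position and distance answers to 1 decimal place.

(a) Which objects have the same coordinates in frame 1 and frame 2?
the orange triangle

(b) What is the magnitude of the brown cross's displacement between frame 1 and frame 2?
1.7

The brown cross moved from (4.5, 5.4) to (4.5, 3.7), a distance of √(0.0² + 1.7²) ≈ 1.7.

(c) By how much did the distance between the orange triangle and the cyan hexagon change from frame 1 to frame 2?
+1.4

Distance in frame 1: 3.4. Distance in frame 2: 4.8.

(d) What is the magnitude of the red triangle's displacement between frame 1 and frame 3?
4.2

The red triangle moved from (6.3, 9.4) to (9.2, 6.3), a distance of √(2.9² + 3.1²) ≈ 4.2.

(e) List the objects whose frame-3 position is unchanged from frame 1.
the orange triangle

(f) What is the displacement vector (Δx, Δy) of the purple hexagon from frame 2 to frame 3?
(-0.2, -1.2)

The purple hexagon was at (8.5, 7.9) in frame 2 and (8.3, 6.7) in frame 3.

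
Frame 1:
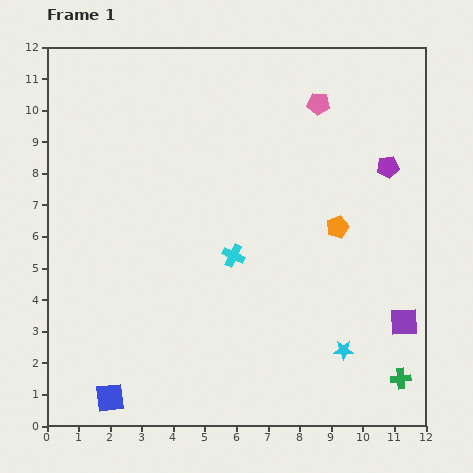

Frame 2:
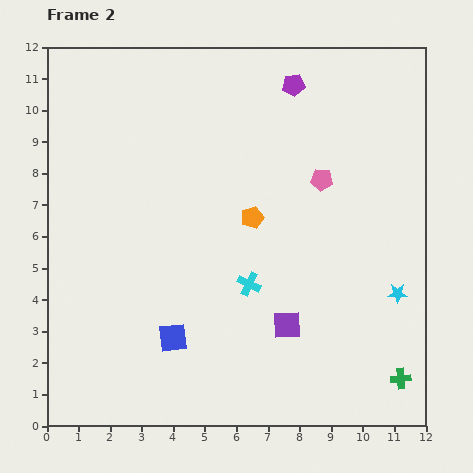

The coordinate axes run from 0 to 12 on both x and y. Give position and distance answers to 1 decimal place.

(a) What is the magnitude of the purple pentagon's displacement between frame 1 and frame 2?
4.0

The purple pentagon moved from (10.8, 8.2) to (7.8, 10.8), a distance of √(3.0² + 2.6²) ≈ 4.0.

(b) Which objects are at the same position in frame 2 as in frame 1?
the green cross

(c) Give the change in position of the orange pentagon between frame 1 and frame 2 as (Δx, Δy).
(-2.7, 0.3)

The orange pentagon was at (9.2, 6.3) in frame 1 and (6.5, 6.6) in frame 2.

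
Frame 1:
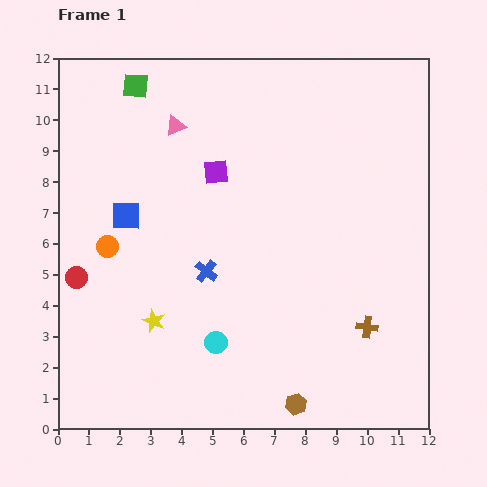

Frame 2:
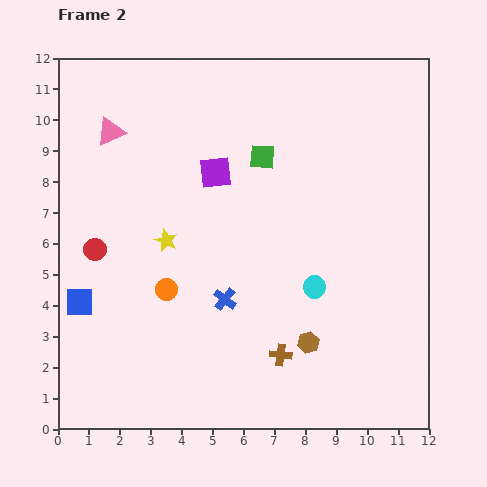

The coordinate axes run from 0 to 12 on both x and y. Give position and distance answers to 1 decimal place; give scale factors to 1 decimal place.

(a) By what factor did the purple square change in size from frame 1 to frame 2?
1.3×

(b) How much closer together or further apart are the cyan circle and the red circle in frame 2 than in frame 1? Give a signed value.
+2.2

Distance in frame 1: 5.0. Distance in frame 2: 7.2.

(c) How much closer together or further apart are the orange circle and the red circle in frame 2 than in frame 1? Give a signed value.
+1.2

Distance in frame 1: 1.4. Distance in frame 2: 2.6.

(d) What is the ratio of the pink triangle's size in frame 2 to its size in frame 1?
1.4×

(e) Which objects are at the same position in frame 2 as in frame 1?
the purple square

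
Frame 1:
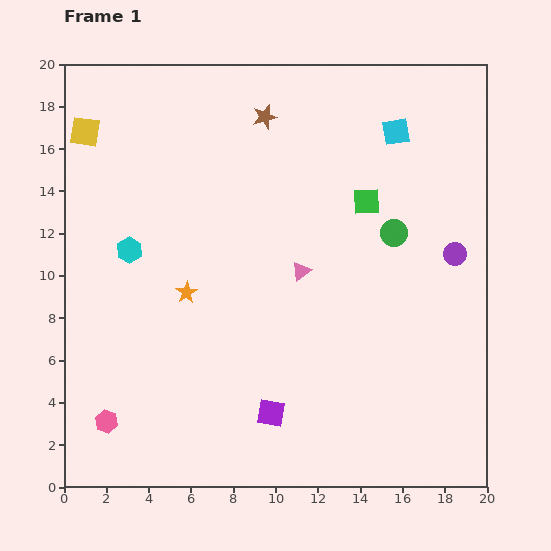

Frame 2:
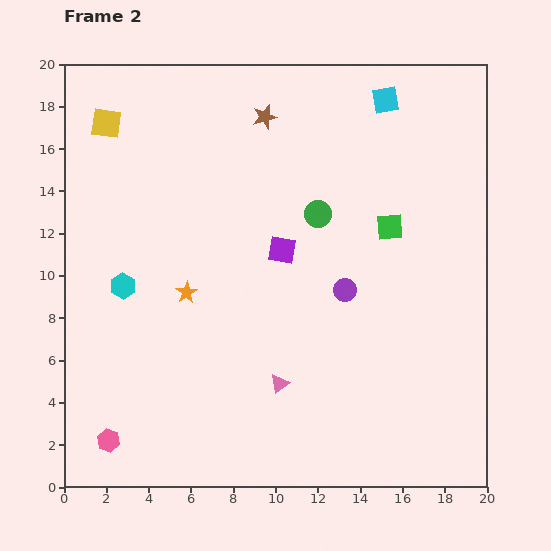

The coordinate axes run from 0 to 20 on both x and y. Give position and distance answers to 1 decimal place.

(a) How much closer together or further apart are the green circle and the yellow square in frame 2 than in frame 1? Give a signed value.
-4.5

Distance in frame 1: 15.4. Distance in frame 2: 10.9.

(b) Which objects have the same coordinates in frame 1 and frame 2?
the orange star, the brown star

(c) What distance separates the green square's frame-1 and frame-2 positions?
1.6

The green square moved from (14.3, 13.5) to (15.4, 12.3), a distance of √(1.1² + 1.2²) ≈ 1.6.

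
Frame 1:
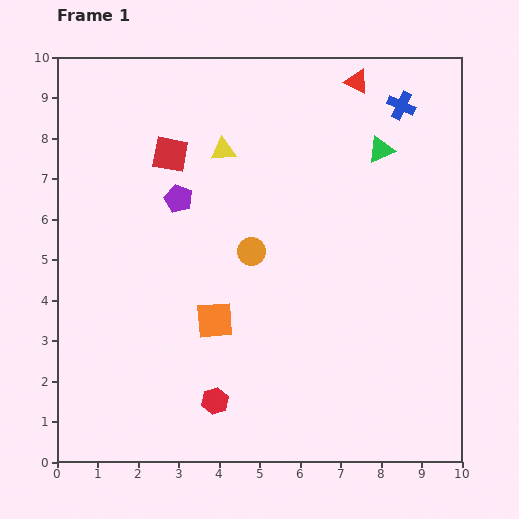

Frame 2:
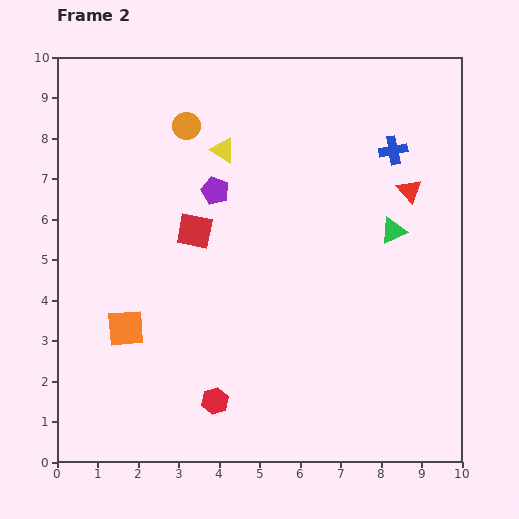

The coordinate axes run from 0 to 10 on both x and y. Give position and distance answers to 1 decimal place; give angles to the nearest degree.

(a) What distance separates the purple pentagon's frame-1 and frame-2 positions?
0.9

The purple pentagon moved from (3.0, 6.5) to (3.9, 6.7), a distance of √(0.9² + 0.2²) ≈ 0.9.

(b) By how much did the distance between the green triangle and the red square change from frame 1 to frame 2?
-0.3

Distance in frame 1: 5.2. Distance in frame 2: 4.9.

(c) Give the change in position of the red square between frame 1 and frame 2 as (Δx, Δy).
(0.6, -1.9)

The red square was at (2.8, 7.6) in frame 1 and (3.4, 5.7) in frame 2.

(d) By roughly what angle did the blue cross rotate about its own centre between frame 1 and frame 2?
36° counter-clockwise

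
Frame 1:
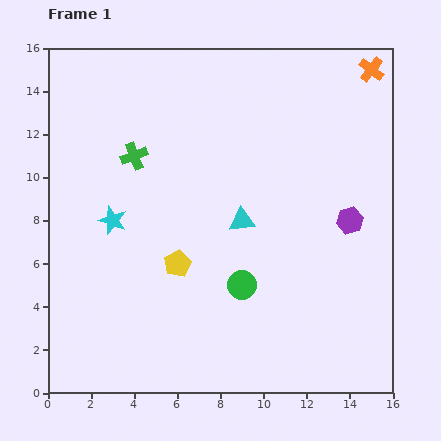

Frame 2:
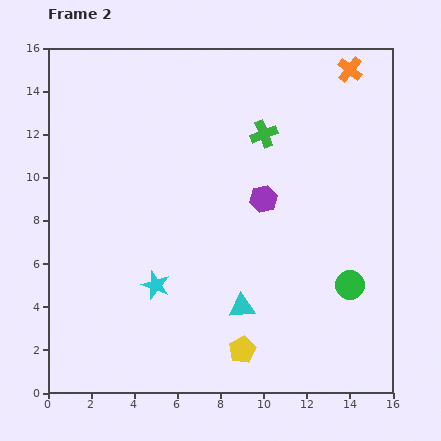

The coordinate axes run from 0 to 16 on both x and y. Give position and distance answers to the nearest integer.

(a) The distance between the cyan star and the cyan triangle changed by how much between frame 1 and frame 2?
-2

Distance in frame 1: 6. Distance in frame 2: 4.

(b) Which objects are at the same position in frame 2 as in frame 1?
none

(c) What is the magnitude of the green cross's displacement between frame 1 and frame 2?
6

The green cross moved from (4, 11) to (10, 12), a distance of √(6² + 1²) ≈ 6.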